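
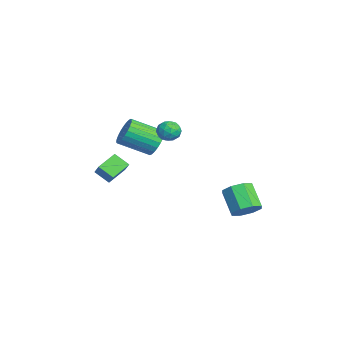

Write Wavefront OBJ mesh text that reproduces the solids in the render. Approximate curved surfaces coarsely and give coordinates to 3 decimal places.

v -3.667 -0.977 0.969
v -2.781 -0.872 1.375
v -3.008 -2.737 2.357
v -3.893 -2.843 1.951
v -3.004 -0.706 1.638
v -3.231 -2.571 2.62
v -3.327 -0.582 1.799
v -3.554 -2.447 2.781
v -3.703 -0.518 1.834
v -3.93 -2.383 2.816
v -4.073 -0.524 1.737
v -4.3 -2.389 2.719
v -4.381 -0.599 1.523
v -4.608 -2.464 2.505
v -4.58 -0.732 1.225
v -4.807 -2.597 2.207
v -4.64 -0.902 0.888
v -4.867 -2.767 1.87
v -4.552 -1.083 0.563
v -4.779 -2.948 1.545
v -4.329 -1.249 0.3
v -4.556 -3.114 1.282
v -4.006 -1.373 0.139
v -4.233 -3.238 1.121
v -3.63 -1.437 0.104
v -3.857 -3.302 1.086
v -3.26 -1.431 0.201
v -3.487 -3.296 1.183
v -2.952 -1.356 0.415
v -3.179 -3.221 1.397
v -2.753 -1.223 0.713
v -2.98 -3.088 1.695
v -2.693 -1.053 1.05
v -2.92 -2.918 2.032
v -0.921 -4.85 0.247
v -0.131 -4.691 1.054
v -1.691 -3.864 0.806
v -0.901 -3.705 1.613
v -0.419 -4.095 -0.393
v 0.371 -3.936 0.414
v -1.189 -3.109 0.166
v -0.399 -2.95 0.973
v -2.555 -0.499 3.038
v -1.979 -0.093 3.344
v -1.781 -0.947 2.176
v -1.205 -0.541 2.482
v -1.502 -1.135 2.866
v -1.98 -0.859 3.399
v -1.78 -0.181 2.121
v -2.258 0.095 2.654
v -1.501 0.103 2.777
v -1.329 -0.486 3.237
v -2.431 -0.554 2.283
v -2.259 -1.143 2.743
v -2.335 -0.257 3.267
v -1.425 -0.783 2.253
v -1.599 -1.133 2.479
v -1.261 -0.894 2.659
v -2.335 -0.707 3.299
v -1.997 -0.468 3.479
v -1.716 -1.081 3.198
v -1.763 -0.572 2.041
v -1.425 -0.333 2.221
v -2.499 -0.146 2.861
v -2.161 0.093 3.041
v -2.044 0.041 2.322
v -1.715 0.097 3.113
v -1.261 -0.166 2.606
v -1.598 0.045 2.394
v -1.879 0.208 2.707
v -1.614 -0.249 3.384
v -1.159 -0.512 2.877
v -1.334 -0.862 3.103
v -1.615 -0.699 3.416
v -1.333 -0.134 3.05
v -2.601 -0.528 2.643
v -2.146 -0.791 2.136
v -2.145 -0.341 2.104
v -2.426 -0.178 2.417
v -2.499 -0.874 2.914
v -2.045 -1.137 2.407
v -1.881 -1.248 2.813
v -2.162 -1.085 3.126
v -2.427 -0.906 2.47
v -0.796 3.823 -3.488
v -0.149 3.341 -2.95
v -1.416 2.995 -1.734
v -2.064 3.477 -2.272
v -0.18 4.062 -2.778
v -1.448 3.717 -1.562
v -0.573 4.643 -3.021
v -1.84 4.298 -1.806
v -1.096 4.744 -3.539
v -2.364 4.398 -2.323
v -1.444 4.305 -4.026
v -2.711 3.959 -2.81
v -1.412 3.583 -4.198
v -2.68 3.238 -2.982
v -1.02 3.002 -3.954
v -2.287 2.657 -2.739
v -0.496 2.902 -3.437
v -1.764 2.556 -2.221
f 2 1 5
f 2 5 3
f 3 5 6
f 3 6 4
f 5 1 7
f 5 7 6
f 6 7 8
f 6 8 4
f 7 1 9
f 7 9 8
f 8 9 10
f 8 10 4
f 9 1 11
f 9 11 10
f 10 11 12
f 10 12 4
f 11 1 13
f 11 13 12
f 12 13 14
f 12 14 4
f 13 1 15
f 13 15 14
f 14 15 16
f 14 16 4
f 15 1 17
f 15 17 16
f 16 17 18
f 16 18 4
f 17 1 19
f 17 19 18
f 18 19 20
f 18 20 4
f 19 1 21
f 19 21 20
f 20 21 22
f 20 22 4
f 21 1 23
f 21 23 22
f 22 23 24
f 22 24 4
f 23 1 25
f 23 25 24
f 24 25 26
f 24 26 4
f 25 1 27
f 25 27 26
f 26 27 28
f 26 28 4
f 27 1 29
f 27 29 28
f 28 29 30
f 28 30 4
f 29 1 31
f 29 31 30
f 30 31 32
f 30 32 4
f 31 1 33
f 31 33 32
f 32 33 34
f 32 34 4
f 33 1 2
f 33 2 34
f 34 2 3
f 34 3 4
f 36 38 35
f 39 36 35
f 35 38 37
f 37 39 35
f 36 42 38
f 40 36 39
f 40 42 36
f 38 42 37
f 41 39 37
f 37 42 41
f 41 40 39
f 42 40 41
f 43 80 59
f 80 54 83
f 59 83 48
f 80 83 59
f 43 59 55
f 59 48 60
f 55 60 44
f 59 60 55
f 43 55 64
f 55 44 65
f 64 65 50
f 55 65 64
f 43 64 76
f 64 50 79
f 76 79 53
f 64 79 76
f 43 76 80
f 76 53 84
f 80 84 54
f 76 84 80
f 44 60 71
f 60 48 74
f 71 74 52
f 60 74 71
f 48 83 61
f 83 54 82
f 61 82 47
f 83 82 61
f 54 84 81
f 84 53 77
f 81 77 45
f 84 77 81
f 53 79 78
f 79 50 66
f 78 66 49
f 79 66 78
f 50 65 70
f 65 44 67
f 70 67 51
f 65 67 70
f 46 72 58
f 72 52 73
f 58 73 47
f 72 73 58
f 46 58 56
f 58 47 57
f 56 57 45
f 58 57 56
f 46 56 63
f 56 45 62
f 63 62 49
f 56 62 63
f 46 63 68
f 63 49 69
f 68 69 51
f 63 69 68
f 46 68 72
f 68 51 75
f 72 75 52
f 68 75 72
f 47 73 61
f 73 52 74
f 61 74 48
f 73 74 61
f 45 57 81
f 57 47 82
f 81 82 54
f 57 82 81
f 49 62 78
f 62 45 77
f 78 77 53
f 62 77 78
f 51 69 70
f 69 49 66
f 70 66 50
f 69 66 70
f 52 75 71
f 75 51 67
f 71 67 44
f 75 67 71
f 86 85 89
f 86 89 87
f 87 89 90
f 87 90 88
f 89 85 91
f 89 91 90
f 90 91 92
f 90 92 88
f 91 85 93
f 91 93 92
f 92 93 94
f 92 94 88
f 93 85 95
f 93 95 94
f 94 95 96
f 94 96 88
f 95 85 97
f 95 97 96
f 96 97 98
f 96 98 88
f 97 85 99
f 97 99 98
f 98 99 100
f 98 100 88
f 99 85 101
f 99 101 100
f 100 101 102
f 100 102 88
f 101 85 86
f 101 86 102
f 102 86 87
f 102 87 88



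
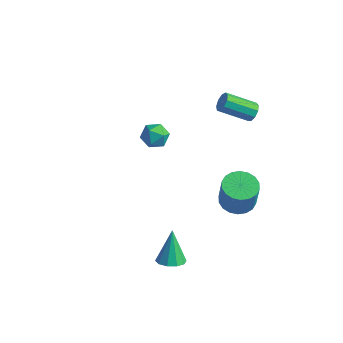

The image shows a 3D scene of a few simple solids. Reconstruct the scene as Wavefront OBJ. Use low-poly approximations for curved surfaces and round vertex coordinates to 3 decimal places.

v 2.42 3.981 1.99
v 2.612 4.214 2.508
v 1.272 3.311 3.409
v 1.08 3.079 2.89
v 2.332 4.461 2.339
v 0.991 3.559 3.24
v 2.093 4.484 2.006
v 0.752 3.581 2.907
v 2.007 4.271 1.665
v 0.667 3.369 2.566
v 2.114 3.923 1.477
v 0.774 3.021 2.377
v 2.365 3.602 1.528
v 1.025 2.7 2.429
v 2.641 3.459 1.795
v 1.301 2.556 2.696
v 2.814 3.56 2.153
v 1.474 2.657 3.054
v 2.803 3.858 2.435
v 1.462 2.955 3.336
v -2.573 2.781 -0.978
v -2.068 2.897 -1.668
v -3.192 1.703 -1.612
v -2.687 1.819 -2.302
v -2.348 1.534 -1.562
v -1.965 2.2 -1.17
v -3.295 2.4 -2.11
v -2.912 3.066 -1.718
v -2.514 2.661 -2.367
v -1.929 2.126 -2.029
v -3.331 2.474 -1.251
v -2.746 1.939 -0.913
v 2.331 -3.505 -4.405
v 3.112 -3.438 -4.244
v 1.909 -2.735 -2.675
v 2.965 -3.021 -4.466
v 2.576 -2.789 -4.664
v 2.093 -2.83 -4.763
v 1.701 -3.13 -4.726
v 1.55 -3.572 -4.565
v 1.697 -3.989 -4.344
v 2.086 -4.221 -4.146
v 2.569 -4.18 -4.047
v 2.961 -3.88 -4.084
v 2.445 2.653 -4.763
v 3.012 1.826 -4.949
v 3.302 1.64 -3.244
v 2.735 2.467 -3.057
v 3.316 2.162 -4.964
v 3.606 1.976 -3.259
v 3.448 2.596 -4.939
v 3.738 2.41 -3.234
v 3.381 3.041 -4.88
v 3.671 2.855 -3.174
v 3.129 3.409 -4.796
v 3.419 3.223 -3.091
v 2.741 3.628 -4.707
v 3.031 3.441 -3.001
v 2.295 3.653 -4.628
v 2.585 3.467 -2.923
v 1.878 3.48 -4.576
v 2.168 3.294 -2.871
v 1.574 3.144 -4.561
v 1.864 2.958 -2.856
v 1.442 2.71 -4.586
v 1.732 2.524 -2.881
v 1.509 2.265 -4.646
v 1.799 2.079 -2.94
v 1.761 1.897 -4.729
v 2.051 1.711 -3.024
v 2.149 1.679 -4.819
v 2.439 1.492 -3.113
v 2.595 1.653 -4.897
v 2.885 1.467 -3.192
f 2 1 5
f 2 5 3
f 3 5 6
f 3 6 4
f 5 1 7
f 5 7 6
f 6 7 8
f 6 8 4
f 7 1 9
f 7 9 8
f 8 9 10
f 8 10 4
f 9 1 11
f 9 11 10
f 10 11 12
f 10 12 4
f 11 1 13
f 11 13 12
f 12 13 14
f 12 14 4
f 13 1 15
f 13 15 14
f 14 15 16
f 14 16 4
f 15 1 17
f 15 17 16
f 16 17 18
f 16 18 4
f 17 1 19
f 17 19 18
f 18 19 20
f 18 20 4
f 19 1 2
f 19 2 20
f 20 2 3
f 20 3 4
f 21 32 26
f 21 26 22
f 21 22 28
f 21 28 31
f 21 31 32
f 22 26 30
f 26 32 25
f 32 31 23
f 31 28 27
f 28 22 29
f 24 30 25
f 24 25 23
f 24 23 27
f 24 27 29
f 24 29 30
f 25 30 26
f 23 25 32
f 27 23 31
f 29 27 28
f 30 29 22
f 34 33 36
f 34 36 35
f 36 33 37
f 36 37 35
f 37 33 38
f 37 38 35
f 38 33 39
f 38 39 35
f 39 33 40
f 39 40 35
f 40 33 41
f 40 41 35
f 41 33 42
f 41 42 35
f 42 33 43
f 42 43 35
f 43 33 44
f 43 44 35
f 44 33 34
f 44 34 35
f 46 45 49
f 46 49 47
f 47 49 50
f 47 50 48
f 49 45 51
f 49 51 50
f 50 51 52
f 50 52 48
f 51 45 53
f 51 53 52
f 52 53 54
f 52 54 48
f 53 45 55
f 53 55 54
f 54 55 56
f 54 56 48
f 55 45 57
f 55 57 56
f 56 57 58
f 56 58 48
f 57 45 59
f 57 59 58
f 58 59 60
f 58 60 48
f 59 45 61
f 59 61 60
f 60 61 62
f 60 62 48
f 61 45 63
f 61 63 62
f 62 63 64
f 62 64 48
f 63 45 65
f 63 65 64
f 64 65 66
f 64 66 48
f 65 45 67
f 65 67 66
f 66 67 68
f 66 68 48
f 67 45 69
f 67 69 68
f 68 69 70
f 68 70 48
f 69 45 71
f 69 71 70
f 70 71 72
f 70 72 48
f 71 45 73
f 71 73 72
f 72 73 74
f 72 74 48
f 73 45 46
f 73 46 74
f 74 46 47
f 74 47 48



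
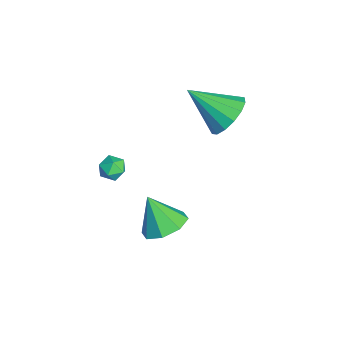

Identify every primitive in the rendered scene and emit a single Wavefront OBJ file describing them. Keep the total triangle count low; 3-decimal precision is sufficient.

v -2.137 0.38 0.067
v -1.531 0.286 -0.119
v -2.409 -0.526 -0.361
v -1.803 -0.62 -0.547
v -1.954 -0.641 0.076
v -1.786 -0.082 0.34
v -2.154 -0.158 -0.82
v -1.986 0.401 -0.556
v -1.541 -0.047 -0.667
v -1.418 -0.345 -0.113
v -2.522 0.105 -0.367
v -2.399 -0.193 0.187
v -1.715 4.505 2.901
v -0.709 4.213 3.061
v -2.365 2.955 4.159
v -0.815 4.578 3.456
v -1.162 4.924 3.703
v -1.657 5.157 3.735
v -2.168 5.216 3.543
v -2.558 5.085 3.18
v -2.721 4.798 2.742
v -2.615 4.433 2.346
v -2.268 4.087 2.099
v -1.772 3.853 2.067
v -1.262 3.794 2.259
v -0.872 3.926 2.622
v 0.367 1.7 -1.9
v 1.1 2.186 -1.364
v -0.247 1.08 -0.5
v 0.451 2.624 -1.454
v -0.247 2.521 -1.806
v -0.585 1.937 -2.213
v -0.365 1.214 -2.437
v 0.284 0.775 -2.346
v 0.981 0.878 -1.994
v 1.32 1.463 -1.587
f 1 12 6
f 1 6 2
f 1 2 8
f 1 8 11
f 1 11 12
f 2 6 10
f 6 12 5
f 12 11 3
f 11 8 7
f 8 2 9
f 4 10 5
f 4 5 3
f 4 3 7
f 4 7 9
f 4 9 10
f 5 10 6
f 3 5 12
f 7 3 11
f 9 7 8
f 10 9 2
f 14 13 16
f 14 16 15
f 16 13 17
f 16 17 15
f 17 13 18
f 17 18 15
f 18 13 19
f 18 19 15
f 19 13 20
f 19 20 15
f 20 13 21
f 20 21 15
f 21 13 22
f 21 22 15
f 22 13 23
f 22 23 15
f 23 13 24
f 23 24 15
f 24 13 25
f 24 25 15
f 25 13 26
f 25 26 15
f 26 13 14
f 26 14 15
f 28 27 30
f 28 30 29
f 30 27 31
f 30 31 29
f 31 27 32
f 31 32 29
f 32 27 33
f 32 33 29
f 33 27 34
f 33 34 29
f 34 27 35
f 34 35 29
f 35 27 36
f 35 36 29
f 36 27 28
f 36 28 29



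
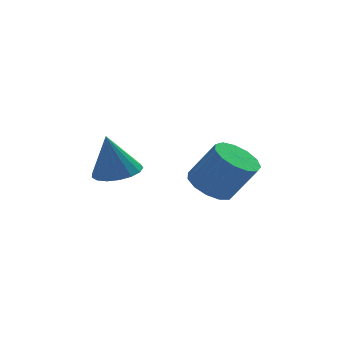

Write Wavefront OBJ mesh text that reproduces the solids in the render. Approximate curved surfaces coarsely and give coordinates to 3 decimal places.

v -2.272 1.903 -2.144
v -1.48 1.342 -2.01
v -2.688 1.757 -0.296
v -1.322 1.778 -1.94
v -1.382 2.243 -1.917
v -1.645 2.629 -1.946
v -2.053 2.85 -2.02
v -2.51 2.853 -2.123
v -2.914 2.639 -2.23
v -3.17 2.256 -2.318
v -3.22 1.792 -2.366
v -3.054 1.354 -2.363
v -2.708 1.041 -2.31
v -2.263 0.926 -2.219
v -1.82 1.034 -2.111
v 1.12 1.458 -2.818
v 1.916 1.977 -3.163
v 2.875 1.54 -1.606
v 2.08 1.022 -1.262
v 1.6 2.346 -2.865
v 2.56 1.909 -1.308
v 1.133 2.433 -2.553
v 2.092 1.996 -0.996
v 0.661 2.21 -2.325
v 1.62 1.774 -0.768
v 0.335 1.749 -2.253
v 1.295 1.312 -0.696
v 0.259 1.196 -2.361
v 1.218 0.759 -0.805
v 0.456 0.726 -2.615
v 1.415 0.289 -1.058
v 0.864 0.488 -2.932
v 1.823 0.051 -1.376
v 1.353 0.559 -3.214
v 2.312 0.122 -1.657
v 1.769 0.915 -3.37
v 2.728 0.478 -1.813
v 1.978 1.444 -3.351
v 2.938 1.007 -1.794
f 2 1 4
f 2 4 3
f 4 1 5
f 4 5 3
f 5 1 6
f 5 6 3
f 6 1 7
f 6 7 3
f 7 1 8
f 7 8 3
f 8 1 9
f 8 9 3
f 9 1 10
f 9 10 3
f 10 1 11
f 10 11 3
f 11 1 12
f 11 12 3
f 12 1 13
f 12 13 3
f 13 1 14
f 13 14 3
f 14 1 15
f 14 15 3
f 15 1 2
f 15 2 3
f 17 16 20
f 17 20 18
f 18 20 21
f 18 21 19
f 20 16 22
f 20 22 21
f 21 22 23
f 21 23 19
f 22 16 24
f 22 24 23
f 23 24 25
f 23 25 19
f 24 16 26
f 24 26 25
f 25 26 27
f 25 27 19
f 26 16 28
f 26 28 27
f 27 28 29
f 27 29 19
f 28 16 30
f 28 30 29
f 29 30 31
f 29 31 19
f 30 16 32
f 30 32 31
f 31 32 33
f 31 33 19
f 32 16 34
f 32 34 33
f 33 34 35
f 33 35 19
f 34 16 36
f 34 36 35
f 35 36 37
f 35 37 19
f 36 16 38
f 36 38 37
f 37 38 39
f 37 39 19
f 38 16 17
f 38 17 39
f 39 17 18
f 39 18 19



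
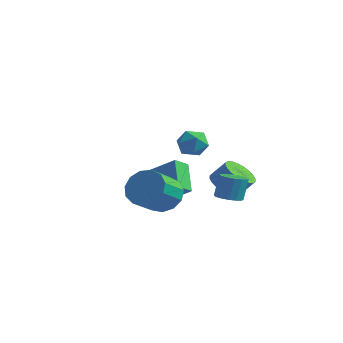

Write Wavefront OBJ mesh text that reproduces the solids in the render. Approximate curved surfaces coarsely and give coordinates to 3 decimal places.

v 1.626 -1.848 -2.252
v 2.133 -1.319 -1.472
v 2.261 -2.742 -0.589
v 1.754 -3.272 -1.368
v 1.545 -1.291 -1.342
v 1.673 -2.714 -0.459
v 0.983 -1.44 -1.5
v 1.111 -2.863 -0.617
v 0.625 -1.719 -1.897
v 0.753 -3.142 -1.014
v 0.584 -2.039 -2.407
v 0.713 -3.462 -1.524
v 0.875 -2.298 -2.867
v 1.003 -3.721 -1.984
v 1.404 -2.415 -3.132
v 1.532 -3.838 -2.249
v 2.003 -2.352 -3.117
v 2.132 -3.775 -2.234
v 2.483 -2.129 -2.828
v 2.611 -3.552 -1.945
v 2.69 -1.817 -2.355
v 2.819 -3.24 -1.472
v 2.56 -1.515 -1.85
v 2.688 -2.938 -0.967
v 3.431 0.638 -2.714
v 4.11 0.75 -2.764
v 4.148 1.075 -1.516
v 3.469 0.962 -1.466
v 3.958 1.064 -2.841
v 3.997 1.389 -1.593
v 3.665 1.264 -2.884
v 3.704 1.589 -1.636
v 3.309 1.296 -2.882
v 3.348 1.621 -1.634
v 2.986 1.151 -2.834
v 3.025 1.476 -1.586
v 2.782 0.869 -2.754
v 2.821 1.194 -1.506
v 2.752 0.525 -2.664
v 2.79 0.85 -1.416
v 2.903 0.211 -2.587
v 2.942 0.536 -1.339
v 3.196 0.011 -2.544
v 3.235 0.336 -1.296
v 3.552 -0.021 -2.546
v 3.591 0.304 -1.298
v 3.875 0.124 -2.594
v 3.914 0.449 -1.346
v 4.079 0.406 -2.674
v 4.118 0.731 -1.426
v 1.462 2.742 -2.993
v 2.124 2.139 -3.244
v 2.8 2.496 -2.319
v 2.138 3.098 -2.067
v 2.223 2.435 -3.43
v 2.899 2.791 -2.505
v 2.206 2.777 -3.55
v 2.882 3.134 -2.624
v 2.076 3.114 -3.584
v 2.751 3.471 -2.659
v 1.852 3.394 -3.529
v 2.528 3.751 -2.603
v 1.569 3.575 -3.392
v 2.244 3.932 -2.466
v 1.269 3.629 -3.194
v 1.945 3.986 -2.269
v 0.999 3.548 -2.965
v 1.675 3.905 -2.04
v 0.8 3.344 -2.741
v 1.476 3.701 -1.816
v 0.701 3.049 -2.555
v 1.377 3.405 -1.63
v 0.718 2.706 -2.436
v 1.394 3.063 -1.51
v 0.849 2.369 -2.401
v 1.524 2.726 -1.476
v 1.072 2.089 -2.457
v 1.748 2.446 -1.531
v 1.356 1.908 -2.594
v 2.031 2.265 -1.668
v 1.655 1.854 -2.791
v 2.331 2.211 -1.866
v 1.925 1.935 -3.02
v 2.601 2.292 -2.095
v 2.96 -1.455 1.699
v 3.727 -1.509 1.985
v 3.213 -2.431 0.835
v 3.98 -2.485 1.121
v 3.349 -2.719 1.591
v 3.193 -2.116 2.125
v 3.747 -1.824 0.695
v 3.591 -1.221 1.229
v 4.213 -1.738 1.365
v 3.968 -2.291 1.918
v 2.972 -1.649 0.902
v 2.727 -2.202 1.455
v -2.638 2.442 -3.353
v -2.788 1.641 -2.884
v -0.878 2.794 -2.188
v -1.028 1.993 -1.719
v -1.612 1.507 -4.621
v -1.762 0.706 -4.152
v 0.148 1.859 -3.456
v -0.002 1.058 -2.987
f 2 1 5
f 2 5 3
f 3 5 6
f 3 6 4
f 5 1 7
f 5 7 6
f 6 7 8
f 6 8 4
f 7 1 9
f 7 9 8
f 8 9 10
f 8 10 4
f 9 1 11
f 9 11 10
f 10 11 12
f 10 12 4
f 11 1 13
f 11 13 12
f 12 13 14
f 12 14 4
f 13 1 15
f 13 15 14
f 14 15 16
f 14 16 4
f 15 1 17
f 15 17 16
f 16 17 18
f 16 18 4
f 17 1 19
f 17 19 18
f 18 19 20
f 18 20 4
f 19 1 21
f 19 21 20
f 20 21 22
f 20 22 4
f 21 1 23
f 21 23 22
f 22 23 24
f 22 24 4
f 23 1 2
f 23 2 24
f 24 2 3
f 24 3 4
f 26 25 29
f 26 29 27
f 27 29 30
f 27 30 28
f 29 25 31
f 29 31 30
f 30 31 32
f 30 32 28
f 31 25 33
f 31 33 32
f 32 33 34
f 32 34 28
f 33 25 35
f 33 35 34
f 34 35 36
f 34 36 28
f 35 25 37
f 35 37 36
f 36 37 38
f 36 38 28
f 37 25 39
f 37 39 38
f 38 39 40
f 38 40 28
f 39 25 41
f 39 41 40
f 40 41 42
f 40 42 28
f 41 25 43
f 41 43 42
f 42 43 44
f 42 44 28
f 43 25 45
f 43 45 44
f 44 45 46
f 44 46 28
f 45 25 47
f 45 47 46
f 46 47 48
f 46 48 28
f 47 25 49
f 47 49 48
f 48 49 50
f 48 50 28
f 49 25 26
f 49 26 50
f 50 26 27
f 50 27 28
f 52 51 55
f 52 55 53
f 53 55 56
f 53 56 54
f 55 51 57
f 55 57 56
f 56 57 58
f 56 58 54
f 57 51 59
f 57 59 58
f 58 59 60
f 58 60 54
f 59 51 61
f 59 61 60
f 60 61 62
f 60 62 54
f 61 51 63
f 61 63 62
f 62 63 64
f 62 64 54
f 63 51 65
f 63 65 64
f 64 65 66
f 64 66 54
f 65 51 67
f 65 67 66
f 66 67 68
f 66 68 54
f 67 51 69
f 67 69 68
f 68 69 70
f 68 70 54
f 69 51 71
f 69 71 70
f 70 71 72
f 70 72 54
f 71 51 73
f 71 73 72
f 72 73 74
f 72 74 54
f 73 51 75
f 73 75 74
f 74 75 76
f 74 76 54
f 75 51 77
f 75 77 76
f 76 77 78
f 76 78 54
f 77 51 79
f 77 79 78
f 78 79 80
f 78 80 54
f 79 51 81
f 79 81 80
f 80 81 82
f 80 82 54
f 81 51 83
f 81 83 82
f 82 83 84
f 82 84 54
f 83 51 52
f 83 52 84
f 84 52 53
f 84 53 54
f 85 96 90
f 85 90 86
f 85 86 92
f 85 92 95
f 85 95 96
f 86 90 94
f 90 96 89
f 96 95 87
f 95 92 91
f 92 86 93
f 88 94 89
f 88 89 87
f 88 87 91
f 88 91 93
f 88 93 94
f 89 94 90
f 87 89 96
f 91 87 95
f 93 91 92
f 94 93 86
f 98 100 97
f 101 98 97
f 97 100 99
f 99 101 97
f 98 104 100
f 102 98 101
f 102 104 98
f 100 104 99
f 103 101 99
f 99 104 103
f 103 102 101
f 104 102 103



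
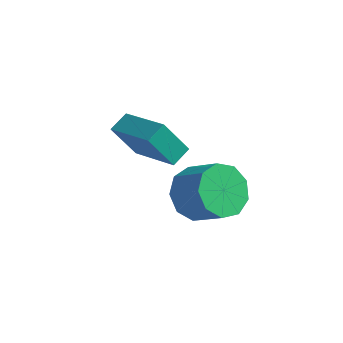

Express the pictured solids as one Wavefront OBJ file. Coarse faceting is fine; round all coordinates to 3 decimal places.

v -0.507 -1.127 3.262
v -0.406 -0.358 3.633
v -2.456 -0.56 2.615
v -2.355 0.209 2.986
v 0.115 -0.549 1.894
v 0.216 0.22 2.265
v -1.834 0.018 1.247
v -1.733 0.787 1.618
v 1.287 -1.031 1.297
v 1.903 -1.076 0.411
v 3.109 -1.214 1.257
v 2.493 -1.169 2.143
v 1.829 -0.375 0.632
v 3.035 -0.513 1.478
v 1.501 0.019 1.164
v 2.707 -0.119 2.01
v 1.073 -0.078 1.758
v 2.279 -0.216 2.604
v 0.745 -0.621 2.137
v 1.952 -0.76 2.983
v 0.671 -1.356 2.122
v 1.877 -1.494 2.968
v 0.885 -1.939 1.722
v 2.091 -2.077 2.568
v 1.287 -2.096 1.123
v 2.493 -2.235 1.968
v 1.689 -1.756 0.605
v 2.895 -1.894 1.451
f 2 4 1
f 5 2 1
f 1 4 3
f 3 5 1
f 2 8 4
f 6 2 5
f 6 8 2
f 4 8 3
f 7 5 3
f 3 8 7
f 7 6 5
f 8 6 7
f 10 9 13
f 10 13 11
f 11 13 14
f 11 14 12
f 13 9 15
f 13 15 14
f 14 15 16
f 14 16 12
f 15 9 17
f 15 17 16
f 16 17 18
f 16 18 12
f 17 9 19
f 17 19 18
f 18 19 20
f 18 20 12
f 19 9 21
f 19 21 20
f 20 21 22
f 20 22 12
f 21 9 23
f 21 23 22
f 22 23 24
f 22 24 12
f 23 9 25
f 23 25 24
f 24 25 26
f 24 26 12
f 25 9 27
f 25 27 26
f 26 27 28
f 26 28 12
f 27 9 10
f 27 10 28
f 28 10 11
f 28 11 12



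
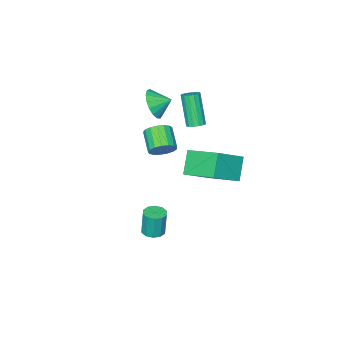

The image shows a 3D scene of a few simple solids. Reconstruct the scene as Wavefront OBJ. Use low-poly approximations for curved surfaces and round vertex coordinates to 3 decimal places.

v -0.017 1.034 2.241
v 0.491 0.822 2.245
v 0.125 -0.026 4.142
v -0.383 0.186 4.139
v 0.517 1.079 2.365
v 0.151 0.231 4.262
v 0.4 1.324 2.452
v 0.035 0.476 4.349
v 0.172 1.491 2.482
v -0.194 0.643 4.379
v -0.107 1.536 2.448
v -0.473 0.688 4.345
v -0.362 1.446 2.359
v -0.728 0.598 4.256
v -0.525 1.246 2.238
v -0.891 0.398 4.135
v -0.551 0.989 2.118
v -0.917 0.141 4.015
v -0.435 0.744 2.031
v -0.8 -0.104 3.928
v -0.206 0.577 2.001
v -0.572 -0.271 3.898
v 0.073 0.532 2.035
v -0.293 -0.316 3.932
v 0.328 0.622 2.124
v -0.038 -0.226 4.021
v 0.622 -1.655 2.835
v 1.376 -1.429 3.516
v -0.002 -0.925 3.285
v 1.462 -1.12 3.135
v 1.357 -0.934 2.686
v 1.083 -0.913 2.271
v 0.703 -1.062 1.985
v 0.305 -1.346 1.894
v -0.02 -1.702 2.019
v -0.199 -2.046 2.331
v -0.189 -2.301 2.758
v 0.006 -2.408 3.203
v 0.343 -2.342 3.564
v 0.744 -2.119 3.758
v 1.116 -1.79 3.741
v 1.914 2.477 1.919
v 1.593 4.493 2.656
v 0.178 2.611 0.8
v -0.143 4.626 1.537
v 2.743 3.054 0.703
v 2.422 5.069 1.44
v 1.007 3.187 -0.416
v 0.686 5.203 0.321
v 3.445 1.414 -4.633
v 3.896 1.91 -4.636
v 3.826 1.982 -3.049
v 3.375 1.486 -3.047
v 3.519 2.079 -4.66
v 3.449 2.151 -3.074
v 3.113 1.995 -4.674
v 3.044 2.067 -3.088
v 2.835 1.688 -4.673
v 2.765 1.76 -3.086
v 2.789 1.277 -4.656
v 2.72 1.349 -3.069
v 2.994 0.918 -4.631
v 2.924 0.99 -3.044
v 3.371 0.749 -4.606
v 3.301 0.821 -3.02
v 3.776 0.833 -4.592
v 3.707 0.905 -3.006
v 4.055 1.14 -4.594
v 3.985 1.212 -3.007
v 4.1 1.551 -4.611
v 4.031 1.623 -3.024
v 3.738 2.549 2.879
v 4.407 2.151 2.841
v 3.831 1.112 3.582
v 3.162 1.511 3.621
v 4.442 2.354 3.152
v 3.866 1.315 3.894
v 4.315 2.602 3.401
v 3.739 1.563 4.143
v 4.056 2.838 3.53
v 3.48 1.799 4.272
v 3.724 3.007 3.511
v 3.148 1.969 4.252
v 3.396 3.072 3.346
v 2.82 2.034 4.087
v 3.145 3.017 3.075
v 2.569 1.979 3.816
v 3.031 2.855 2.758
v 2.455 1.817 3.5
v 3.078 2.623 2.47
v 2.502 1.584 3.211
v 3.277 2.374 2.275
v 2.701 1.335 3.017
v 3.581 2.165 2.219
v 3.005 1.126 2.96
v 3.921 2.044 2.314
v 3.345 1.006 3.055
v 4.219 2.039 2.539
v 3.643 1 3.28
f 2 1 5
f 2 5 3
f 3 5 6
f 3 6 4
f 5 1 7
f 5 7 6
f 6 7 8
f 6 8 4
f 7 1 9
f 7 9 8
f 8 9 10
f 8 10 4
f 9 1 11
f 9 11 10
f 10 11 12
f 10 12 4
f 11 1 13
f 11 13 12
f 12 13 14
f 12 14 4
f 13 1 15
f 13 15 14
f 14 15 16
f 14 16 4
f 15 1 17
f 15 17 16
f 16 17 18
f 16 18 4
f 17 1 19
f 17 19 18
f 18 19 20
f 18 20 4
f 19 1 21
f 19 21 20
f 20 21 22
f 20 22 4
f 21 1 23
f 21 23 22
f 22 23 24
f 22 24 4
f 23 1 25
f 23 25 24
f 24 25 26
f 24 26 4
f 25 1 2
f 25 2 26
f 26 2 3
f 26 3 4
f 28 27 30
f 28 30 29
f 30 27 31
f 30 31 29
f 31 27 32
f 31 32 29
f 32 27 33
f 32 33 29
f 33 27 34
f 33 34 29
f 34 27 35
f 34 35 29
f 35 27 36
f 35 36 29
f 36 27 37
f 36 37 29
f 37 27 38
f 37 38 29
f 38 27 39
f 38 39 29
f 39 27 40
f 39 40 29
f 40 27 41
f 40 41 29
f 41 27 28
f 41 28 29
f 43 45 42
f 46 43 42
f 42 45 44
f 44 46 42
f 43 49 45
f 47 43 46
f 47 49 43
f 45 49 44
f 48 46 44
f 44 49 48
f 48 47 46
f 49 47 48
f 51 50 54
f 51 54 52
f 52 54 55
f 52 55 53
f 54 50 56
f 54 56 55
f 55 56 57
f 55 57 53
f 56 50 58
f 56 58 57
f 57 58 59
f 57 59 53
f 58 50 60
f 58 60 59
f 59 60 61
f 59 61 53
f 60 50 62
f 60 62 61
f 61 62 63
f 61 63 53
f 62 50 64
f 62 64 63
f 63 64 65
f 63 65 53
f 64 50 66
f 64 66 65
f 65 66 67
f 65 67 53
f 66 50 68
f 66 68 67
f 67 68 69
f 67 69 53
f 68 50 70
f 68 70 69
f 69 70 71
f 69 71 53
f 70 50 51
f 70 51 71
f 71 51 52
f 71 52 53
f 73 72 76
f 73 76 74
f 74 76 77
f 74 77 75
f 76 72 78
f 76 78 77
f 77 78 79
f 77 79 75
f 78 72 80
f 78 80 79
f 79 80 81
f 79 81 75
f 80 72 82
f 80 82 81
f 81 82 83
f 81 83 75
f 82 72 84
f 82 84 83
f 83 84 85
f 83 85 75
f 84 72 86
f 84 86 85
f 85 86 87
f 85 87 75
f 86 72 88
f 86 88 87
f 87 88 89
f 87 89 75
f 88 72 90
f 88 90 89
f 89 90 91
f 89 91 75
f 90 72 92
f 90 92 91
f 91 92 93
f 91 93 75
f 92 72 94
f 92 94 93
f 93 94 95
f 93 95 75
f 94 72 96
f 94 96 95
f 95 96 97
f 95 97 75
f 96 72 98
f 96 98 97
f 97 98 99
f 97 99 75
f 98 72 73
f 98 73 99
f 99 73 74
f 99 74 75



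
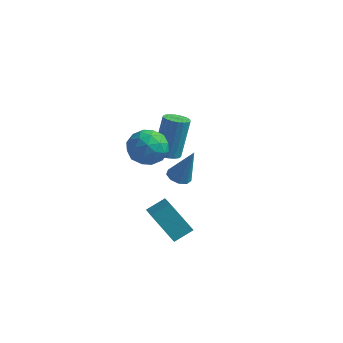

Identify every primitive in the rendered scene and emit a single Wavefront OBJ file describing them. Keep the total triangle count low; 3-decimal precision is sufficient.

v -1.38 -3.316 3.348
v -0.553 -3.446 2.802
v -0.827 -4.374 4.438
v -0 -4.504 3.892
v -0.159 -3.635 4.358
v -0.501 -2.981 3.685
v -0.879 -4.839 3.555
v -1.221 -4.185 2.882
v -0.244 -4.387 2.93
v 0.201 -3.643 3.427
v -1.581 -4.177 3.813
v -1.136 -3.433 4.31
v -1.015 -3.289 2.979
v -0.365 -4.531 4.261
v -0.458 -4.021 4.535
v 0.028 -4.097 4.214
v -0.985 -3.015 3.498
v -0.499 -3.092 3.177
v -0.267 -3.202 4.092
v -0.881 -4.728 4.063
v -0.395 -4.805 3.742
v -1.408 -3.723 3.026
v -0.922 -3.799 2.705
v -1.113 -4.618 3.148
v -0.347 -3.918 2.734
v -0.022 -4.539 3.375
v -0.539 -4.736 3.177
v -0.74 -4.352 2.781
v -0.086 -3.481 3.026
v 0.239 -4.102 3.666
v 0.146 -3.591 3.94
v -0.055 -3.207 3.544
v 0.096 -4.034 3.101
v -1.619 -3.718 3.574
v -1.294 -4.339 4.214
v -1.325 -4.613 3.696
v -1.526 -4.229 3.3
v -1.358 -3.281 3.865
v -1.033 -3.902 4.506
v -0.64 -3.468 4.459
v -0.841 -3.084 4.063
v -1.476 -3.786 4.139
v 0.713 -4.14 -2.068
v -0.482 -4.074 -0.736
v -0.237 -2.776 -2.988
v -1.432 -2.71 -1.656
v 1.292 -3.41 -1.584
v 0.097 -3.344 -0.252
v 0.342 -2.046 -2.504
v -0.853 -1.98 -1.172
v -1.289 -0.908 1.024
v -0.834 -0.494 0.849
v -0.715 0.223 2.862
v -1.171 -0.192 3.036
v -1.073 -0.345 0.81
v -0.955 0.372 2.823
v -1.356 -0.307 0.814
v -1.237 0.409 2.826
v -1.625 -0.389 0.858
v -1.506 0.328 2.871
v -1.828 -0.573 0.936
v -1.709 0.143 2.949
v -1.924 -0.824 1.031
v -1.805 -0.107 3.044
v -1.894 -1.092 1.124
v -1.775 -0.375 3.137
v -1.745 -1.323 1.198
v -1.626 -0.606 3.211
v -1.505 -1.472 1.237
v -1.387 -0.755 3.25
v -1.223 -1.509 1.234
v -1.104 -0.793 3.246
v -0.954 -1.428 1.189
v -0.835 -0.711 3.202
v -0.751 -1.243 1.111
v -0.632 -0.527 3.124
v -0.655 -0.993 1.016
v -0.536 -0.276 3.029
v -0.685 -0.725 0.923
v -0.566 -0.008 2.936
v -1.784 1.23 -2.104
v -1.216 1.397 -2.346
v -1.096 1.45 -0.336
v -1.466 1.752 -2.293
v -1.865 1.863 -2.151
v -2.227 1.677 -1.988
v -2.381 1.283 -1.878
v -2.256 0.863 -1.875
v -1.91 0.615 -1.978
v -1.506 0.655 -2.141
v -1.231 0.964 -2.286
f 1 38 17
f 38 12 41
f 17 41 6
f 38 41 17
f 1 17 13
f 17 6 18
f 13 18 2
f 17 18 13
f 1 13 22
f 13 2 23
f 22 23 8
f 13 23 22
f 1 22 34
f 22 8 37
f 34 37 11
f 22 37 34
f 1 34 38
f 34 11 42
f 38 42 12
f 34 42 38
f 2 18 29
f 18 6 32
f 29 32 10
f 18 32 29
f 6 41 19
f 41 12 40
f 19 40 5
f 41 40 19
f 12 42 39
f 42 11 35
f 39 35 3
f 42 35 39
f 11 37 36
f 37 8 24
f 36 24 7
f 37 24 36
f 8 23 28
f 23 2 25
f 28 25 9
f 23 25 28
f 4 30 16
f 30 10 31
f 16 31 5
f 30 31 16
f 4 16 14
f 16 5 15
f 14 15 3
f 16 15 14
f 4 14 21
f 14 3 20
f 21 20 7
f 14 20 21
f 4 21 26
f 21 7 27
f 26 27 9
f 21 27 26
f 4 26 30
f 26 9 33
f 30 33 10
f 26 33 30
f 5 31 19
f 31 10 32
f 19 32 6
f 31 32 19
f 3 15 39
f 15 5 40
f 39 40 12
f 15 40 39
f 7 20 36
f 20 3 35
f 36 35 11
f 20 35 36
f 9 27 28
f 27 7 24
f 28 24 8
f 27 24 28
f 10 33 29
f 33 9 25
f 29 25 2
f 33 25 29
f 44 46 43
f 47 44 43
f 43 46 45
f 45 47 43
f 44 50 46
f 48 44 47
f 48 50 44
f 46 50 45
f 49 47 45
f 45 50 49
f 49 48 47
f 50 48 49
f 52 51 55
f 52 55 53
f 53 55 56
f 53 56 54
f 55 51 57
f 55 57 56
f 56 57 58
f 56 58 54
f 57 51 59
f 57 59 58
f 58 59 60
f 58 60 54
f 59 51 61
f 59 61 60
f 60 61 62
f 60 62 54
f 61 51 63
f 61 63 62
f 62 63 64
f 62 64 54
f 63 51 65
f 63 65 64
f 64 65 66
f 64 66 54
f 65 51 67
f 65 67 66
f 66 67 68
f 66 68 54
f 67 51 69
f 67 69 68
f 68 69 70
f 68 70 54
f 69 51 71
f 69 71 70
f 70 71 72
f 70 72 54
f 71 51 73
f 71 73 72
f 72 73 74
f 72 74 54
f 73 51 75
f 73 75 74
f 74 75 76
f 74 76 54
f 75 51 77
f 75 77 76
f 76 77 78
f 76 78 54
f 77 51 79
f 77 79 78
f 78 79 80
f 78 80 54
f 79 51 52
f 79 52 80
f 80 52 53
f 80 53 54
f 82 81 84
f 82 84 83
f 84 81 85
f 84 85 83
f 85 81 86
f 85 86 83
f 86 81 87
f 86 87 83
f 87 81 88
f 87 88 83
f 88 81 89
f 88 89 83
f 89 81 90
f 89 90 83
f 90 81 91
f 90 91 83
f 91 81 82
f 91 82 83



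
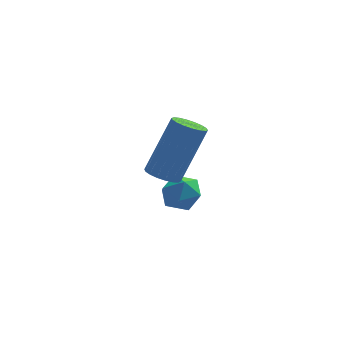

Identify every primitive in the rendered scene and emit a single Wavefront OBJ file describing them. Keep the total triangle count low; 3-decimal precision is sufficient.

v 0.657 -1.339 0.187
v 1.134 -1.785 -0.049
v 0.066 -2.195 0.609
v 0.543 -2.641 0.373
v 0.699 -2.21 0.894
v 1.064 -1.681 0.633
v 0.136 -2.299 -0.073
v 0.501 -1.77 -0.334
v 0.812 -2.378 -0.21
v 1.159 -2.323 0.388
v 0.041 -1.657 0.172
v 0.388 -1.602 0.77
v 0.077 -4.087 2.407
v 0.54 -3.955 2.164
v 1.287 -3.401 3.89
v 0.823 -3.533 4.133
v 0.414 -3.75 2.153
v 1.161 -3.197 3.879
v 0.221 -3.613 2.193
v 0.968 -3.059 3.918
v -0.001 -3.569 2.275
v 0.746 -3.015 4
v -0.207 -3.628 2.383
v 0.54 -3.074 4.108
v -0.357 -3.778 2.496
v 0.389 -3.224 4.221
v -0.421 -3.989 2.591
v 0.325 -3.435 4.317
v -0.387 -4.219 2.65
v 0.36 -3.665 4.376
v -0.261 -4.423 2.661
v 0.486 -3.87 4.387
v -0.068 -4.561 2.622
v 0.679 -4.007 4.347
v 0.154 -4.605 2.54
v 0.901 -4.051 4.265
v 0.36 -4.546 2.432
v 1.107 -3.992 4.157
v 0.511 -4.396 2.319
v 1.257 -3.842 4.044
v 0.575 -4.185 2.223
v 1.321 -3.631 3.949
f 1 12 6
f 1 6 2
f 1 2 8
f 1 8 11
f 1 11 12
f 2 6 10
f 6 12 5
f 12 11 3
f 11 8 7
f 8 2 9
f 4 10 5
f 4 5 3
f 4 3 7
f 4 7 9
f 4 9 10
f 5 10 6
f 3 5 12
f 7 3 11
f 9 7 8
f 10 9 2
f 14 13 17
f 14 17 15
f 15 17 18
f 15 18 16
f 17 13 19
f 17 19 18
f 18 19 20
f 18 20 16
f 19 13 21
f 19 21 20
f 20 21 22
f 20 22 16
f 21 13 23
f 21 23 22
f 22 23 24
f 22 24 16
f 23 13 25
f 23 25 24
f 24 25 26
f 24 26 16
f 25 13 27
f 25 27 26
f 26 27 28
f 26 28 16
f 27 13 29
f 27 29 28
f 28 29 30
f 28 30 16
f 29 13 31
f 29 31 30
f 30 31 32
f 30 32 16
f 31 13 33
f 31 33 32
f 32 33 34
f 32 34 16
f 33 13 35
f 33 35 34
f 34 35 36
f 34 36 16
f 35 13 37
f 35 37 36
f 36 37 38
f 36 38 16
f 37 13 39
f 37 39 38
f 38 39 40
f 38 40 16
f 39 13 41
f 39 41 40
f 40 41 42
f 40 42 16
f 41 13 14
f 41 14 42
f 42 14 15
f 42 15 16



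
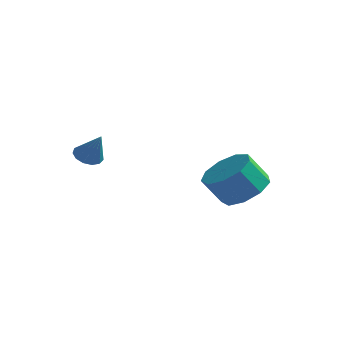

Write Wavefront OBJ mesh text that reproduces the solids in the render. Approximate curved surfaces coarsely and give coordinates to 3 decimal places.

v 2.815 1.094 -2.791
v 3.565 0.549 -2.586
v 3.016 0.161 -1.605
v 2.265 0.706 -1.809
v 3.636 1.135 -2.315
v 3.086 0.747 -1.333
v 3.322 1.702 -2.266
v 2.773 1.314 -1.285
v 2.771 1.985 -2.463
v 2.221 1.596 -1.481
v 2.24 1.85 -2.813
v 1.691 1.462 -1.832
v 1.978 1.362 -3.153
v 1.429 0.974 -2.171
v 2.108 0.749 -3.323
v 1.558 0.36 -2.342
v 2.568 0.297 -3.244
v 2.019 -0.092 -2.263
v 3.144 0.218 -2.953
v 2.594 -0.17 -1.972
v -1.258 -1.98 -0.875
v -0.836 -1.757 -1.083
v -0.662 -2.2 0.095
v -0.982 -1.544 -0.945
v -1.216 -1.469 -0.785
v -1.463 -1.557 -0.654
v -1.645 -1.778 -0.593
v -1.703 -2.064 -0.621
v -1.621 -2.323 -0.731
v -1.423 -2.473 -0.886
v -1.172 -2.466 -1.038
v -0.949 -2.305 -1.139
v -0.824 -2.041 -1.155
f 2 1 5
f 2 5 3
f 3 5 6
f 3 6 4
f 5 1 7
f 5 7 6
f 6 7 8
f 6 8 4
f 7 1 9
f 7 9 8
f 8 9 10
f 8 10 4
f 9 1 11
f 9 11 10
f 10 11 12
f 10 12 4
f 11 1 13
f 11 13 12
f 12 13 14
f 12 14 4
f 13 1 15
f 13 15 14
f 14 15 16
f 14 16 4
f 15 1 17
f 15 17 16
f 16 17 18
f 16 18 4
f 17 1 19
f 17 19 18
f 18 19 20
f 18 20 4
f 19 1 2
f 19 2 20
f 20 2 3
f 20 3 4
f 22 21 24
f 22 24 23
f 24 21 25
f 24 25 23
f 25 21 26
f 25 26 23
f 26 21 27
f 26 27 23
f 27 21 28
f 27 28 23
f 28 21 29
f 28 29 23
f 29 21 30
f 29 30 23
f 30 21 31
f 30 31 23
f 31 21 32
f 31 32 23
f 32 21 33
f 32 33 23
f 33 21 22
f 33 22 23



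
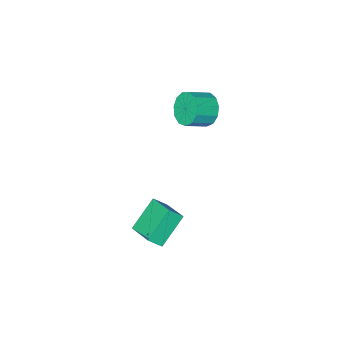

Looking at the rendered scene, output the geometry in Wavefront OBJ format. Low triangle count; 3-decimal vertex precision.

v -0.715 -3.421 2.967
v -0.439 -3.819 2.269
v 0.552 -4.017 2.774
v 0.275 -3.619 3.473
v -0.32 -3.358 2.217
v 0.671 -3.556 2.723
v -0.327 -2.917 2.404
v 0.664 -3.115 2.909
v -0.457 -2.636 2.769
v 0.534 -2.834 3.275
v -0.669 -2.604 3.197
v 0.322 -2.802 3.703
v -0.896 -2.831 3.553
v 0.095 -3.03 4.058
v -1.065 -3.246 3.722
v -0.074 -3.445 4.227
v -1.124 -3.716 3.652
v -0.133 -3.915 4.157
v -1.053 -4.093 3.364
v -0.062 -4.291 3.87
v -0.874 -4.256 2.951
v 0.117 -4.454 3.456
v -0.646 -4.154 2.542
v 0.345 -4.352 3.048
v 3.194 -2.528 -2.894
v 1.884 -2.782 -1.809
v 3.36 -1.153 -2.372
v 2.05 -1.407 -1.287
v 3.73 -2.813 -2.313
v 2.42 -3.067 -1.228
v 3.896 -1.438 -1.791
v 2.586 -1.692 -0.706
f 2 1 5
f 2 5 3
f 3 5 6
f 3 6 4
f 5 1 7
f 5 7 6
f 6 7 8
f 6 8 4
f 7 1 9
f 7 9 8
f 8 9 10
f 8 10 4
f 9 1 11
f 9 11 10
f 10 11 12
f 10 12 4
f 11 1 13
f 11 13 12
f 12 13 14
f 12 14 4
f 13 1 15
f 13 15 14
f 14 15 16
f 14 16 4
f 15 1 17
f 15 17 16
f 16 17 18
f 16 18 4
f 17 1 19
f 17 19 18
f 18 19 20
f 18 20 4
f 19 1 21
f 19 21 20
f 20 21 22
f 20 22 4
f 21 1 23
f 21 23 22
f 22 23 24
f 22 24 4
f 23 1 2
f 23 2 24
f 24 2 3
f 24 3 4
f 26 28 25
f 29 26 25
f 25 28 27
f 27 29 25
f 26 32 28
f 30 26 29
f 30 32 26
f 28 32 27
f 31 29 27
f 27 32 31
f 31 30 29
f 32 30 31



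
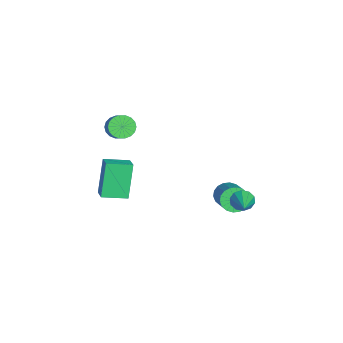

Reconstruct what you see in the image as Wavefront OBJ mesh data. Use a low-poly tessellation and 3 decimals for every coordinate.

v -3.223 3.025 -4.04
v -2.835 2.939 -4.664
v -1.189 3.249 -3.684
v -1.577 3.335 -3.06
v -2.898 3.263 -4.661
v -1.252 3.572 -3.681
v -3.025 3.539 -4.535
v -1.379 3.848 -3.555
v -3.191 3.713 -4.31
v -1.546 4.023 -3.33
v -3.364 3.752 -4.032
v -1.718 4.061 -3.052
v -3.509 3.646 -3.756
v -1.863 3.955 -2.776
v -3.597 3.418 -3.536
v -1.951 3.727 -2.556
v -3.611 3.111 -3.416
v -1.965 3.421 -2.436
v -3.548 2.788 -3.419
v -1.902 3.097 -2.439
v -3.421 2.512 -3.545
v -1.775 2.821 -2.565
v -3.254 2.337 -3.77
v -1.609 2.647 -2.79
v -3.082 2.299 -4.048
v -1.436 2.608 -3.068
v -2.937 2.405 -4.324
v -1.291 2.714 -3.344
v -2.849 2.633 -4.544
v -1.203 2.942 -3.564
v -1.813 -2.233 2.081
v -1.389 -2.377 1.583
v -0.444 -2.151 2.32
v -0.867 -2.007 2.819
v -1.434 -2.084 1.549
v -0.488 -1.858 2.287
v -1.553 -1.821 1.622
v -0.607 -1.595 2.359
v -1.724 -1.639 1.785
v -0.778 -1.413 2.522
v -1.912 -1.575 2.007
v -0.967 -1.349 2.744
v -2.081 -1.641 2.244
v -1.135 -1.415 2.981
v -2.197 -1.824 2.448
v -1.251 -1.598 3.186
v -2.236 -2.089 2.58
v -1.291 -1.863 3.317
v -2.192 -2.382 2.613
v -1.246 -2.156 3.351
v -2.073 -2.645 2.541
v -1.127 -2.419 3.278
v -1.902 -2.827 2.378
v -0.956 -2.601 3.115
v -1.713 -2.891 2.156
v -0.768 -2.665 2.893
v -1.545 -2.825 1.919
v -0.599 -2.599 2.656
v -1.429 -2.642 1.714
v -0.483 -2.416 2.452
v -2.061 -3.304 -2.988
v -2.884 -3.08 -1.125
v -2.263 -2.002 -3.234
v -3.086 -1.778 -1.37
v -1.194 -3.102 -2.63
v -2.017 -2.878 -0.766
v -1.396 -1.8 -2.875
v -2.219 -1.576 -1.012
v -1.16 3.686 -2.756
v -0.938 3.37 -3.241
v 0.38 3.734 -2.084
v -0.914 3.744 -3.322
v -0.984 4.096 -3.187
v -1.121 4.291 -2.887
v -1.273 4.255 -2.537
v -1.381 4.002 -2.271
v -1.405 3.628 -2.19
v -1.335 3.277 -2.325
v -1.198 3.081 -2.625
v -1.046 3.117 -2.975
f 2 1 5
f 2 5 3
f 3 5 6
f 3 6 4
f 5 1 7
f 5 7 6
f 6 7 8
f 6 8 4
f 7 1 9
f 7 9 8
f 8 9 10
f 8 10 4
f 9 1 11
f 9 11 10
f 10 11 12
f 10 12 4
f 11 1 13
f 11 13 12
f 12 13 14
f 12 14 4
f 13 1 15
f 13 15 14
f 14 15 16
f 14 16 4
f 15 1 17
f 15 17 16
f 16 17 18
f 16 18 4
f 17 1 19
f 17 19 18
f 18 19 20
f 18 20 4
f 19 1 21
f 19 21 20
f 20 21 22
f 20 22 4
f 21 1 23
f 21 23 22
f 22 23 24
f 22 24 4
f 23 1 25
f 23 25 24
f 24 25 26
f 24 26 4
f 25 1 27
f 25 27 26
f 26 27 28
f 26 28 4
f 27 1 29
f 27 29 28
f 28 29 30
f 28 30 4
f 29 1 2
f 29 2 30
f 30 2 3
f 30 3 4
f 32 31 35
f 32 35 33
f 33 35 36
f 33 36 34
f 35 31 37
f 35 37 36
f 36 37 38
f 36 38 34
f 37 31 39
f 37 39 38
f 38 39 40
f 38 40 34
f 39 31 41
f 39 41 40
f 40 41 42
f 40 42 34
f 41 31 43
f 41 43 42
f 42 43 44
f 42 44 34
f 43 31 45
f 43 45 44
f 44 45 46
f 44 46 34
f 45 31 47
f 45 47 46
f 46 47 48
f 46 48 34
f 47 31 49
f 47 49 48
f 48 49 50
f 48 50 34
f 49 31 51
f 49 51 50
f 50 51 52
f 50 52 34
f 51 31 53
f 51 53 52
f 52 53 54
f 52 54 34
f 53 31 55
f 53 55 54
f 54 55 56
f 54 56 34
f 55 31 57
f 55 57 56
f 56 57 58
f 56 58 34
f 57 31 59
f 57 59 58
f 58 59 60
f 58 60 34
f 59 31 32
f 59 32 60
f 60 32 33
f 60 33 34
f 62 64 61
f 65 62 61
f 61 64 63
f 63 65 61
f 62 68 64
f 66 62 65
f 66 68 62
f 64 68 63
f 67 65 63
f 63 68 67
f 67 66 65
f 68 66 67
f 70 69 72
f 70 72 71
f 72 69 73
f 72 73 71
f 73 69 74
f 73 74 71
f 74 69 75
f 74 75 71
f 75 69 76
f 75 76 71
f 76 69 77
f 76 77 71
f 77 69 78
f 77 78 71
f 78 69 79
f 78 79 71
f 79 69 80
f 79 80 71
f 80 69 70
f 80 70 71



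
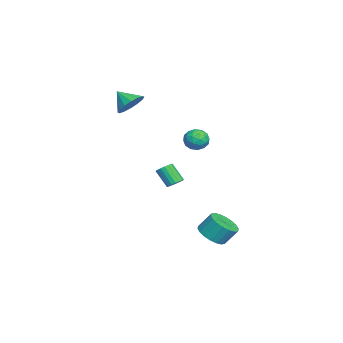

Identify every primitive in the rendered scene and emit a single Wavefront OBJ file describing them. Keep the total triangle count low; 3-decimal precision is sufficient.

v 3.411 3.417 -4.138
v 3.944 2.838 -3.701
v 3.921 3.524 -2.765
v 3.389 4.103 -3.202
v 4.206 3.086 -3.876
v 4.183 3.771 -2.94
v 4.31 3.399 -4.103
v 4.288 4.084 -3.167
v 4.237 3.716 -4.336
v 4.214 4.401 -3.401
v 4 3.973 -4.531
v 3.977 4.659 -3.595
v 3.646 4.121 -4.648
v 3.624 4.806 -3.712
v 3.246 4.129 -4.663
v 3.223 4.814 -3.728
v 2.879 3.996 -4.575
v 2.856 4.682 -3.639
v 2.617 3.749 -4.4
v 2.594 4.434 -3.464
v 2.512 3.436 -4.173
v 2.49 4.121 -3.237
v 2.586 3.119 -3.939
v 2.563 3.804 -3.004
v 2.823 2.861 -3.745
v 2.8 3.547 -2.809
v 3.176 2.714 -3.628
v 3.154 3.399 -2.692
v 3.577 2.706 -3.612
v 3.554 3.391 -2.677
v -1.306 2.962 0.954
v -0.989 2.424 1.4
v -1.831 2.076 0.26
v -1.514 1.538 0.706
v -2.073 1.985 0.982
v -1.749 2.532 1.412
v -1.071 1.968 0.248
v -0.747 2.515 0.678
v -0.844 1.809 0.964
v -1.463 1.82 1.418
v -1.357 2.68 0.242
v -1.976 2.691 0.696
v -1.101 2.77 1.238
v -1.719 1.73 0.422
v -2.047 1.992 0.584
v -1.861 1.676 0.846
v -1.548 2.834 1.245
v -1.362 2.518 1.507
v -1.999 2.26 1.261
v -1.458 1.982 0.153
v -1.272 1.666 0.415
v -0.959 2.824 0.814
v -0.773 2.508 1.076
v -0.821 2.24 0.399
v -0.83 2.093 1.244
v -1.138 1.573 0.836
v -0.878 1.825 0.567
v -0.687 2.147 0.819
v -1.194 2.099 1.511
v -1.502 1.579 1.102
v -1.831 1.842 1.265
v -1.64 2.163 1.517
v -1.108 1.738 1.254
v -1.318 2.921 0.558
v -1.626 2.401 0.149
v -1.18 2.337 0.143
v -0.989 2.658 0.395
v -1.682 2.927 0.824
v -1.99 2.407 0.416
v -2.133 2.353 0.841
v -1.942 2.675 1.093
v -1.712 2.762 0.406
v -1.227 -1.252 3.378
v -0.781 -0.833 4.051
v -1.673 -2.068 4.182
v -1.201 -0.621 4.033
v -1.628 -0.578 3.84
v -1.948 -0.716 3.522
v -2.074 -0.997 3.166
v -1.974 -1.346 2.867
v -1.673 -1.671 2.705
v -1.253 -1.882 2.723
v -0.825 -1.925 2.916
v -0.506 -1.788 3.234
v -0.379 -1.506 3.59
v -0.48 -1.157 3.889
v -0.871 1.169 -2.277
v -0.518 1.409 -1.963
v -0.956 0.751 -0.969
v -1.309 0.511 -1.283
v -0.705 1.552 -1.951
v -1.144 0.894 -0.956
v -0.925 1.619 -2.003
v -1.364 0.961 -1.009
v -1.135 1.597 -2.11
v -1.573 0.939 -1.116
v -1.291 1.49 -2.25
v -1.73 0.833 -1.256
v -1.365 1.32 -2.395
v -1.803 0.662 -1.401
v -1.341 1.119 -2.517
v -1.779 0.462 -1.523
v -1.224 0.929 -2.591
v -1.662 0.271 -1.597
v -1.036 0.786 -2.604
v -1.475 0.128 -1.609
v -0.816 0.719 -2.551
v -1.255 0.061 -1.557
v -0.607 0.741 -2.444
v -1.045 0.083 -1.45
v -0.45 0.847 -2.304
v -0.889 0.19 -1.31
v -0.377 1.018 -2.159
v -0.815 0.36 -1.165
v -0.401 1.218 -2.037
v -0.839 0.561 -1.043
f 2 1 5
f 2 5 3
f 3 5 6
f 3 6 4
f 5 1 7
f 5 7 6
f 6 7 8
f 6 8 4
f 7 1 9
f 7 9 8
f 8 9 10
f 8 10 4
f 9 1 11
f 9 11 10
f 10 11 12
f 10 12 4
f 11 1 13
f 11 13 12
f 12 13 14
f 12 14 4
f 13 1 15
f 13 15 14
f 14 15 16
f 14 16 4
f 15 1 17
f 15 17 16
f 16 17 18
f 16 18 4
f 17 1 19
f 17 19 18
f 18 19 20
f 18 20 4
f 19 1 21
f 19 21 20
f 20 21 22
f 20 22 4
f 21 1 23
f 21 23 22
f 22 23 24
f 22 24 4
f 23 1 25
f 23 25 24
f 24 25 26
f 24 26 4
f 25 1 27
f 25 27 26
f 26 27 28
f 26 28 4
f 27 1 29
f 27 29 28
f 28 29 30
f 28 30 4
f 29 1 2
f 29 2 30
f 30 2 3
f 30 3 4
f 31 68 47
f 68 42 71
f 47 71 36
f 68 71 47
f 31 47 43
f 47 36 48
f 43 48 32
f 47 48 43
f 31 43 52
f 43 32 53
f 52 53 38
f 43 53 52
f 31 52 64
f 52 38 67
f 64 67 41
f 52 67 64
f 31 64 68
f 64 41 72
f 68 72 42
f 64 72 68
f 32 48 59
f 48 36 62
f 59 62 40
f 48 62 59
f 36 71 49
f 71 42 70
f 49 70 35
f 71 70 49
f 42 72 69
f 72 41 65
f 69 65 33
f 72 65 69
f 41 67 66
f 67 38 54
f 66 54 37
f 67 54 66
f 38 53 58
f 53 32 55
f 58 55 39
f 53 55 58
f 34 60 46
f 60 40 61
f 46 61 35
f 60 61 46
f 34 46 44
f 46 35 45
f 44 45 33
f 46 45 44
f 34 44 51
f 44 33 50
f 51 50 37
f 44 50 51
f 34 51 56
f 51 37 57
f 56 57 39
f 51 57 56
f 34 56 60
f 56 39 63
f 60 63 40
f 56 63 60
f 35 61 49
f 61 40 62
f 49 62 36
f 61 62 49
f 33 45 69
f 45 35 70
f 69 70 42
f 45 70 69
f 37 50 66
f 50 33 65
f 66 65 41
f 50 65 66
f 39 57 58
f 57 37 54
f 58 54 38
f 57 54 58
f 40 63 59
f 63 39 55
f 59 55 32
f 63 55 59
f 74 73 76
f 74 76 75
f 76 73 77
f 76 77 75
f 77 73 78
f 77 78 75
f 78 73 79
f 78 79 75
f 79 73 80
f 79 80 75
f 80 73 81
f 80 81 75
f 81 73 82
f 81 82 75
f 82 73 83
f 82 83 75
f 83 73 84
f 83 84 75
f 84 73 85
f 84 85 75
f 85 73 86
f 85 86 75
f 86 73 74
f 86 74 75
f 88 87 91
f 88 91 89
f 89 91 92
f 89 92 90
f 91 87 93
f 91 93 92
f 92 93 94
f 92 94 90
f 93 87 95
f 93 95 94
f 94 95 96
f 94 96 90
f 95 87 97
f 95 97 96
f 96 97 98
f 96 98 90
f 97 87 99
f 97 99 98
f 98 99 100
f 98 100 90
f 99 87 101
f 99 101 100
f 100 101 102
f 100 102 90
f 101 87 103
f 101 103 102
f 102 103 104
f 102 104 90
f 103 87 105
f 103 105 104
f 104 105 106
f 104 106 90
f 105 87 107
f 105 107 106
f 106 107 108
f 106 108 90
f 107 87 109
f 107 109 108
f 108 109 110
f 108 110 90
f 109 87 111
f 109 111 110
f 110 111 112
f 110 112 90
f 111 87 113
f 111 113 112
f 112 113 114
f 112 114 90
f 113 87 115
f 113 115 114
f 114 115 116
f 114 116 90
f 115 87 88
f 115 88 116
f 116 88 89
f 116 89 90



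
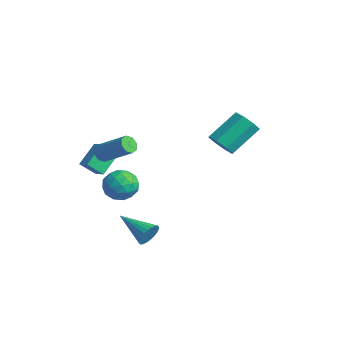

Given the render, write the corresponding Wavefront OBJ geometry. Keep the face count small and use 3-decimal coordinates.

v 3.869 -2.684 -3.333
v 4.18 -2.944 -2.703
v 1.991 -3.316 -2.667
v 4.115 -2.67 -2.625
v 4.013 -2.398 -2.655
v 3.888 -2.169 -2.788
v 3.761 -2.018 -3.004
v 3.65 -1.969 -3.271
v 3.572 -2.028 -3.546
v 3.539 -2.188 -3.79
v 3.557 -2.423 -3.963
v 3.622 -2.697 -4.041
v 3.724 -2.97 -4.011
v 3.849 -3.199 -3.878
v 3.976 -3.349 -3.662
v 4.087 -3.398 -3.396
v 4.165 -3.339 -3.12
v 4.198 -3.179 -2.877
v -0.055 -3.176 1.022
v 0.314 -3.593 0.827
v 1.824 -2.801 1.982
v 1.455 -2.384 2.178
v 0.318 -3.224 0.567
v 1.828 -2.431 1.723
v 0.104 -2.826 0.575
v 1.614 -2.034 1.73
v -0.203 -2.634 0.844
v 1.307 -1.841 2
v -0.424 -2.759 1.218
v 1.086 -1.967 2.373
v -0.428 -3.129 1.477
v 1.082 -2.336 2.633
v -0.214 -3.526 1.47
v 1.296 -2.734 2.625
v 0.093 -3.719 1.2
v 1.603 -2.926 2.356
v -0.8 -2.584 -1.63
v -0.388 -2.06 -0.804
v 0.628 -2.28 -2.536
v 1.04 -1.756 -1.71
v 0.903 -2.808 -1.657
v 0.021 -2.996 -1.097
v 0.219 -1.344 -2.243
v -0.663 -1.532 -1.683
v 0.243 -1.294 -1.182
v 0.665 -2.199 -0.82
v -0.425 -2.141 -2.52
v -0.003 -3.046 -2.158
v -0.719 -2.349 -1.137
v 0.959 -1.991 -2.203
v 0.879 -2.609 -2.172
v 1.121 -2.302 -1.686
v -0.479 -2.899 -1.31
v -0.237 -2.591 -0.824
v 0.522 -3.03 -1.326
v 0.477 -1.749 -2.516
v 0.719 -1.441 -2.03
v -0.881 -2.038 -1.654
v -0.639 -1.731 -1.168
v -0.282 -1.31 -2.014
v -0.106 -1.591 -0.874
v 0.733 -1.412 -1.407
v 0.251 -1.17 -1.72
v -0.268 -1.28 -1.391
v 0.142 -2.122 -0.661
v 0.982 -1.944 -1.194
v 0.901 -2.562 -1.163
v 0.382 -2.672 -0.834
v 0.513 -1.672 -0.884
v -0.742 -2.396 -2.146
v 0.098 -2.218 -2.679
v -0.142 -1.668 -2.506
v -0.661 -1.778 -2.177
v -0.493 -2.928 -1.933
v 0.346 -2.749 -2.466
v 0.508 -3.06 -1.949
v -0.011 -3.17 -1.62
v -0.273 -2.668 -2.456
v -1.001 -3.032 -1.086
v -1.332 -3.831 -0.253
v -1.467 -1.84 -0.126
v -1.798 -2.639 0.706
v -0.222 -3.001 -0.746
v -0.553 -3.8 0.086
v -0.688 -1.809 0.213
v -1.019 -2.608 1.046
v 2.12 2.84 0.848
v 2.483 2.337 1.514
v 2.443 4.056 2.837
v 2.08 4.56 2.172
v 2.967 2.65 1.122
v 2.927 4.369 2.445
v 2.954 3.074 0.57
v 2.914 4.793 1.893
v 2.453 3.362 0.181
v 2.413 5.081 1.504
v 1.757 3.344 0.183
v 1.717 5.063 1.506
v 1.273 3.031 0.575
v 1.233 4.75 1.898
v 1.286 2.607 1.127
v 1.246 4.326 2.45
v 1.787 2.319 1.516
v 1.747 4.038 2.839
f 2 1 4
f 2 4 3
f 4 1 5
f 4 5 3
f 5 1 6
f 5 6 3
f 6 1 7
f 6 7 3
f 7 1 8
f 7 8 3
f 8 1 9
f 8 9 3
f 9 1 10
f 9 10 3
f 10 1 11
f 10 11 3
f 11 1 12
f 11 12 3
f 12 1 13
f 12 13 3
f 13 1 14
f 13 14 3
f 14 1 15
f 14 15 3
f 15 1 16
f 15 16 3
f 16 1 17
f 16 17 3
f 17 1 18
f 17 18 3
f 18 1 2
f 18 2 3
f 20 19 23
f 20 23 21
f 21 23 24
f 21 24 22
f 23 19 25
f 23 25 24
f 24 25 26
f 24 26 22
f 25 19 27
f 25 27 26
f 26 27 28
f 26 28 22
f 27 19 29
f 27 29 28
f 28 29 30
f 28 30 22
f 29 19 31
f 29 31 30
f 30 31 32
f 30 32 22
f 31 19 33
f 31 33 32
f 32 33 34
f 32 34 22
f 33 19 35
f 33 35 34
f 34 35 36
f 34 36 22
f 35 19 20
f 35 20 36
f 36 20 21
f 36 21 22
f 37 74 53
f 74 48 77
f 53 77 42
f 74 77 53
f 37 53 49
f 53 42 54
f 49 54 38
f 53 54 49
f 37 49 58
f 49 38 59
f 58 59 44
f 49 59 58
f 37 58 70
f 58 44 73
f 70 73 47
f 58 73 70
f 37 70 74
f 70 47 78
f 74 78 48
f 70 78 74
f 38 54 65
f 54 42 68
f 65 68 46
f 54 68 65
f 42 77 55
f 77 48 76
f 55 76 41
f 77 76 55
f 48 78 75
f 78 47 71
f 75 71 39
f 78 71 75
f 47 73 72
f 73 44 60
f 72 60 43
f 73 60 72
f 44 59 64
f 59 38 61
f 64 61 45
f 59 61 64
f 40 66 52
f 66 46 67
f 52 67 41
f 66 67 52
f 40 52 50
f 52 41 51
f 50 51 39
f 52 51 50
f 40 50 57
f 50 39 56
f 57 56 43
f 50 56 57
f 40 57 62
f 57 43 63
f 62 63 45
f 57 63 62
f 40 62 66
f 62 45 69
f 66 69 46
f 62 69 66
f 41 67 55
f 67 46 68
f 55 68 42
f 67 68 55
f 39 51 75
f 51 41 76
f 75 76 48
f 51 76 75
f 43 56 72
f 56 39 71
f 72 71 47
f 56 71 72
f 45 63 64
f 63 43 60
f 64 60 44
f 63 60 64
f 46 69 65
f 69 45 61
f 65 61 38
f 69 61 65
f 80 82 79
f 83 80 79
f 79 82 81
f 81 83 79
f 80 86 82
f 84 80 83
f 84 86 80
f 82 86 81
f 85 83 81
f 81 86 85
f 85 84 83
f 86 84 85
f 88 87 91
f 88 91 89
f 89 91 92
f 89 92 90
f 91 87 93
f 91 93 92
f 92 93 94
f 92 94 90
f 93 87 95
f 93 95 94
f 94 95 96
f 94 96 90
f 95 87 97
f 95 97 96
f 96 97 98
f 96 98 90
f 97 87 99
f 97 99 98
f 98 99 100
f 98 100 90
f 99 87 101
f 99 101 100
f 100 101 102
f 100 102 90
f 101 87 103
f 101 103 102
f 102 103 104
f 102 104 90
f 103 87 88
f 103 88 104
f 104 88 89
f 104 89 90



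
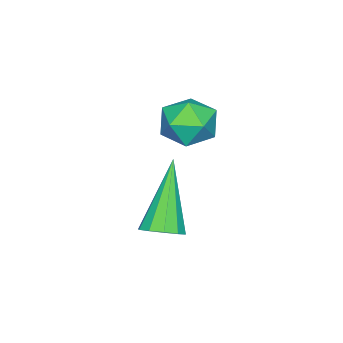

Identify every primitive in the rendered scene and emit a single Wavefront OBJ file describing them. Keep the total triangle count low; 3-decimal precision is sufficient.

v 1.921 -2.596 1.855
v 2.399 -2.652 2.177
v 0.719 -3.004 3.565
v 2.298 -2.309 2.189
v 2.053 -2.074 2.072
v 1.757 -2.039 1.873
v 1.524 -2.217 1.667
v 1.442 -2.539 1.532
v 1.543 -2.883 1.521
v 1.789 -3.117 1.637
v 2.084 -3.152 1.837
v 2.318 -2.974 2.043
v -1.641 -3.447 3.469
v -1.048 -2.875 3.364
v -0.772 -4.225 4.136
v -0.179 -3.653 4.031
v -0.822 -3.498 4.533
v -1.36 -3.017 4.121
v -0.46 -4.083 3.379
v -0.998 -3.602 2.967
v -0.319 -3.268 3.309
v -0.542 -2.906 4.022
v -1.278 -4.194 3.478
v -1.501 -3.832 4.191
f 2 1 4
f 2 4 3
f 4 1 5
f 4 5 3
f 5 1 6
f 5 6 3
f 6 1 7
f 6 7 3
f 7 1 8
f 7 8 3
f 8 1 9
f 8 9 3
f 9 1 10
f 9 10 3
f 10 1 11
f 10 11 3
f 11 1 12
f 11 12 3
f 12 1 2
f 12 2 3
f 13 24 18
f 13 18 14
f 13 14 20
f 13 20 23
f 13 23 24
f 14 18 22
f 18 24 17
f 24 23 15
f 23 20 19
f 20 14 21
f 16 22 17
f 16 17 15
f 16 15 19
f 16 19 21
f 16 21 22
f 17 22 18
f 15 17 24
f 19 15 23
f 21 19 20
f 22 21 14



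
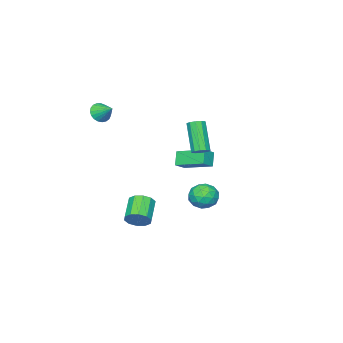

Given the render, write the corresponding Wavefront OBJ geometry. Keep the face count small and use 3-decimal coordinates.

v 0.877 4.342 -0.144
v 1.559 4.606 -0.658
v 1.401 2.994 -0.142
v 2.083 3.258 -0.656
v 2.029 3.535 0.193
v 1.705 4.368 0.191
v 1.255 3.232 -0.991
v 0.931 4.065 -0.993
v 1.793 3.92 -1.181
v 2.271 4.108 -0.45
v 0.689 3.492 -0.35
v 1.167 3.68 0.381
v 1.172 4.592 -0.401
v 1.788 3.008 -0.399
v 1.756 3.171 0.1
v 2.157 3.326 -0.202
v 1.257 4.452 0.098
v 1.658 4.608 -0.204
v 1.935 3.978 0.296
v 1.302 2.992 -0.596
v 1.703 3.148 -0.898
v 0.803 4.274 -0.598
v 1.204 4.429 -0.9
v 1.025 3.622 -1.096
v 1.71 4.345 -1.011
v 2.018 3.552 -1.009
v 1.532 3.537 -1.207
v 1.341 4.026 -1.207
v 1.991 4.455 -0.581
v 2.299 3.663 -0.579
v 2.267 3.825 -0.081
v 2.077 4.315 -0.082
v 2.129 4.052 -0.888
v 0.661 3.937 -0.221
v 0.969 3.145 -0.219
v 0.883 3.285 -0.718
v 0.693 3.775 -0.719
v 0.942 4.048 0.209
v 1.25 3.255 0.211
v 1.619 3.574 0.407
v 1.428 4.063 0.407
v 0.831 3.548 0.088
v 1.028 -4.103 3.407
v 1.263 -3.764 2.842
v 1.112 -3.117 4.033
v 0.975 -3.726 2.82
v 0.696 -3.752 2.9
v 0.475 -3.84 3.068
v 0.349 -3.973 3.294
v 0.341 -4.128 3.54
v 0.452 -4.279 3.763
v 0.662 -4.4 3.925
v 0.935 -4.469 3.997
v 1.225 -4.474 3.967
v 1.48 -4.416 3.84
v 1.657 -4.303 3.639
v 1.726 -4.156 3.397
v 1.674 -3.999 3.158
v 1.51 -3.861 2.961
v -2.632 -1.092 -1.329
v -3.15 -1.437 -0.521
v -2.941 0.742 -0.742
v -3.459 0.396 0.066
v -1.861 -1.116 -0.846
v -2.379 -1.462 -0.038
v -2.17 0.717 -0.259
v -2.688 0.372 0.549
v 1.176 -1.229 -4.112
v 1.439 -0.902 -3.442
v 0.286 -1.625 -2.638
v 0.024 -1.951 -3.308
v 1.111 -0.599 -3.639
v -0.042 -1.322 -2.836
v 0.808 -0.536 -4.017
v -0.345 -1.259 -3.214
v 0.646 -0.738 -4.431
v -0.507 -1.461 -3.628
v 0.686 -1.127 -4.723
v -0.466 -1.85 -3.92
v 0.914 -1.555 -4.782
v -0.239 -2.278 -3.978
v 1.242 -1.858 -4.584
v 0.089 -2.581 -3.781
v 1.545 -1.921 -4.206
v 0.392 -2.644 -3.403
v 1.707 -1.719 -3.792
v 0.554 -2.442 -2.989
v 1.666 -1.33 -3.5
v 0.514 -2.053 -2.697
v 0.933 3.133 2.55
v 1.372 2.837 2.567
v 0.686 1.911 4.226
v 0.247 2.207 4.21
v 1.427 3.109 2.741
v 0.741 2.183 4.4
v 1.293 3.39 2.842
v 0.607 2.464 4.502
v 1.021 3.573 2.832
v 0.336 2.647 4.492
v 0.716 3.588 2.714
v 0.03 2.662 4.374
v 0.494 3.429 2.534
v -0.192 2.503 4.193
v 0.439 3.157 2.36
v -0.247 2.231 4.019
v 0.573 2.876 2.258
v -0.113 1.95 3.918
v 0.844 2.693 2.268
v 0.159 1.767 3.928
v 1.15 2.678 2.386
v 0.464 1.752 4.046
f 1 38 17
f 38 12 41
f 17 41 6
f 38 41 17
f 1 17 13
f 17 6 18
f 13 18 2
f 17 18 13
f 1 13 22
f 13 2 23
f 22 23 8
f 13 23 22
f 1 22 34
f 22 8 37
f 34 37 11
f 22 37 34
f 1 34 38
f 34 11 42
f 38 42 12
f 34 42 38
f 2 18 29
f 18 6 32
f 29 32 10
f 18 32 29
f 6 41 19
f 41 12 40
f 19 40 5
f 41 40 19
f 12 42 39
f 42 11 35
f 39 35 3
f 42 35 39
f 11 37 36
f 37 8 24
f 36 24 7
f 37 24 36
f 8 23 28
f 23 2 25
f 28 25 9
f 23 25 28
f 4 30 16
f 30 10 31
f 16 31 5
f 30 31 16
f 4 16 14
f 16 5 15
f 14 15 3
f 16 15 14
f 4 14 21
f 14 3 20
f 21 20 7
f 14 20 21
f 4 21 26
f 21 7 27
f 26 27 9
f 21 27 26
f 4 26 30
f 26 9 33
f 30 33 10
f 26 33 30
f 5 31 19
f 31 10 32
f 19 32 6
f 31 32 19
f 3 15 39
f 15 5 40
f 39 40 12
f 15 40 39
f 7 20 36
f 20 3 35
f 36 35 11
f 20 35 36
f 9 27 28
f 27 7 24
f 28 24 8
f 27 24 28
f 10 33 29
f 33 9 25
f 29 25 2
f 33 25 29
f 44 43 46
f 44 46 45
f 46 43 47
f 46 47 45
f 47 43 48
f 47 48 45
f 48 43 49
f 48 49 45
f 49 43 50
f 49 50 45
f 50 43 51
f 50 51 45
f 51 43 52
f 51 52 45
f 52 43 53
f 52 53 45
f 53 43 54
f 53 54 45
f 54 43 55
f 54 55 45
f 55 43 56
f 55 56 45
f 56 43 57
f 56 57 45
f 57 43 58
f 57 58 45
f 58 43 59
f 58 59 45
f 59 43 44
f 59 44 45
f 61 63 60
f 64 61 60
f 60 63 62
f 62 64 60
f 61 67 63
f 65 61 64
f 65 67 61
f 63 67 62
f 66 64 62
f 62 67 66
f 66 65 64
f 67 65 66
f 69 68 72
f 69 72 70
f 70 72 73
f 70 73 71
f 72 68 74
f 72 74 73
f 73 74 75
f 73 75 71
f 74 68 76
f 74 76 75
f 75 76 77
f 75 77 71
f 76 68 78
f 76 78 77
f 77 78 79
f 77 79 71
f 78 68 80
f 78 80 79
f 79 80 81
f 79 81 71
f 80 68 82
f 80 82 81
f 81 82 83
f 81 83 71
f 82 68 84
f 82 84 83
f 83 84 85
f 83 85 71
f 84 68 86
f 84 86 85
f 85 86 87
f 85 87 71
f 86 68 88
f 86 88 87
f 87 88 89
f 87 89 71
f 88 68 69
f 88 69 89
f 89 69 70
f 89 70 71
f 91 90 94
f 91 94 92
f 92 94 95
f 92 95 93
f 94 90 96
f 94 96 95
f 95 96 97
f 95 97 93
f 96 90 98
f 96 98 97
f 97 98 99
f 97 99 93
f 98 90 100
f 98 100 99
f 99 100 101
f 99 101 93
f 100 90 102
f 100 102 101
f 101 102 103
f 101 103 93
f 102 90 104
f 102 104 103
f 103 104 105
f 103 105 93
f 104 90 106
f 104 106 105
f 105 106 107
f 105 107 93
f 106 90 108
f 106 108 107
f 107 108 109
f 107 109 93
f 108 90 110
f 108 110 109
f 109 110 111
f 109 111 93
f 110 90 91
f 110 91 111
f 111 91 92
f 111 92 93



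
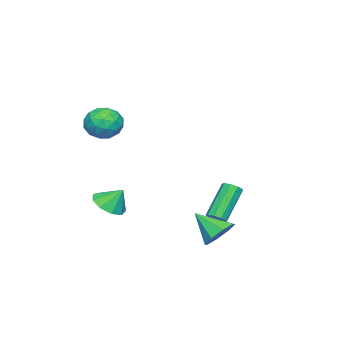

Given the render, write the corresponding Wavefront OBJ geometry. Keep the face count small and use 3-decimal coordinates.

v 3.188 3.169 -3.098
v 3.887 2.805 -3.511
v 3.132 1.931 -2.102
v 4.071 3.211 -2.996
v 3.738 3.593 -2.541
v 3.082 3.726 -2.412
v 2.489 3.533 -2.685
v 2.305 3.127 -3.2
v 2.638 2.746 -3.655
v 3.293 2.612 -3.784
v 2.54 -1.873 2.7
v 3.384 -1.75 2.291
v 2.736 -3.39 2.649
v 3.58 -3.267 2.24
v 3.453 -3.019 3.144
v 3.331 -2.081 3.175
v 2.789 -3.059 1.765
v 2.667 -2.121 1.796
v 3.538 -2.483 1.712
v 3.948 -2.458 2.565
v 2.172 -2.682 2.375
v 2.582 -2.657 3.228
v 2.944 -1.678 2.5
v 3.176 -3.462 2.44
v 3.101 -3.316 2.972
v 3.597 -3.244 2.731
v 2.914 -1.873 3.02
v 3.41 -1.8 2.779
v 3.45 -2.547 3.281
v 2.71 -3.34 2.161
v 3.206 -3.267 1.92
v 2.523 -1.896 2.209
v 3.019 -1.824 1.968
v 2.67 -2.593 1.659
v 3.531 -2.036 1.919
v 3.647 -2.928 1.889
v 3.181 -2.806 1.61
v 3.11 -2.255 1.629
v 3.772 -2.022 2.42
v 3.888 -2.914 2.39
v 3.813 -2.768 2.922
v 3.741 -2.217 2.94
v 3.863 -2.453 2.08
v 2.232 -2.226 2.55
v 2.348 -3.118 2.52
v 2.379 -2.923 2
v 2.307 -2.372 2.018
v 2.473 -2.212 3.051
v 2.589 -3.104 3.021
v 3.01 -2.885 3.311
v 2.939 -2.334 3.33
v 2.257 -2.687 2.86
v 0.125 1.454 -3.552
v 0.404 1.845 -3.381
v -0.827 2.038 -1.817
v -1.105 1.646 -1.988
v 0.153 1.961 -3.593
v -1.078 2.154 -2.029
v -0.111 1.84 -3.786
v -1.342 2.033 -2.222
v -0.265 1.538 -3.87
v -1.496 1.731 -2.305
v -0.236 1.196 -3.805
v -1.466 1.389 -2.24
v -0.037 0.975 -3.621
v -1.268 1.168 -2.057
v 0.237 0.978 -3.406
v -0.994 1.171 -1.841
v 0.459 1.203 -3.259
v -0.772 1.396 -1.694
v 0.525 1.546 -3.249
v -0.706 1.738 -1.685
v 2.069 -2.926 -2.789
v 2.772 -3.338 -2.406
v 1.951 -2.254 -1.851
v 2.964 -2.851 -2.73
v 2.738 -2.4 -3.082
v 2.198 -2.194 -3.297
v 1.599 -2.332 -3.274
v 1.219 -2.747 -3.024
v 1.237 -3.246 -2.664
v 1.644 -3.595 -2.363
v 2.25 -3.632 -2.261
f 2 1 4
f 2 4 3
f 4 1 5
f 4 5 3
f 5 1 6
f 5 6 3
f 6 1 7
f 6 7 3
f 7 1 8
f 7 8 3
f 8 1 9
f 8 9 3
f 9 1 10
f 9 10 3
f 10 1 2
f 10 2 3
f 11 48 27
f 48 22 51
f 27 51 16
f 48 51 27
f 11 27 23
f 27 16 28
f 23 28 12
f 27 28 23
f 11 23 32
f 23 12 33
f 32 33 18
f 23 33 32
f 11 32 44
f 32 18 47
f 44 47 21
f 32 47 44
f 11 44 48
f 44 21 52
f 48 52 22
f 44 52 48
f 12 28 39
f 28 16 42
f 39 42 20
f 28 42 39
f 16 51 29
f 51 22 50
f 29 50 15
f 51 50 29
f 22 52 49
f 52 21 45
f 49 45 13
f 52 45 49
f 21 47 46
f 47 18 34
f 46 34 17
f 47 34 46
f 18 33 38
f 33 12 35
f 38 35 19
f 33 35 38
f 14 40 26
f 40 20 41
f 26 41 15
f 40 41 26
f 14 26 24
f 26 15 25
f 24 25 13
f 26 25 24
f 14 24 31
f 24 13 30
f 31 30 17
f 24 30 31
f 14 31 36
f 31 17 37
f 36 37 19
f 31 37 36
f 14 36 40
f 36 19 43
f 40 43 20
f 36 43 40
f 15 41 29
f 41 20 42
f 29 42 16
f 41 42 29
f 13 25 49
f 25 15 50
f 49 50 22
f 25 50 49
f 17 30 46
f 30 13 45
f 46 45 21
f 30 45 46
f 19 37 38
f 37 17 34
f 38 34 18
f 37 34 38
f 20 43 39
f 43 19 35
f 39 35 12
f 43 35 39
f 54 53 57
f 54 57 55
f 55 57 58
f 55 58 56
f 57 53 59
f 57 59 58
f 58 59 60
f 58 60 56
f 59 53 61
f 59 61 60
f 60 61 62
f 60 62 56
f 61 53 63
f 61 63 62
f 62 63 64
f 62 64 56
f 63 53 65
f 63 65 64
f 64 65 66
f 64 66 56
f 65 53 67
f 65 67 66
f 66 67 68
f 66 68 56
f 67 53 69
f 67 69 68
f 68 69 70
f 68 70 56
f 69 53 71
f 69 71 70
f 70 71 72
f 70 72 56
f 71 53 54
f 71 54 72
f 72 54 55
f 72 55 56
f 74 73 76
f 74 76 75
f 76 73 77
f 76 77 75
f 77 73 78
f 77 78 75
f 78 73 79
f 78 79 75
f 79 73 80
f 79 80 75
f 80 73 81
f 80 81 75
f 81 73 82
f 81 82 75
f 82 73 83
f 82 83 75
f 83 73 74
f 83 74 75



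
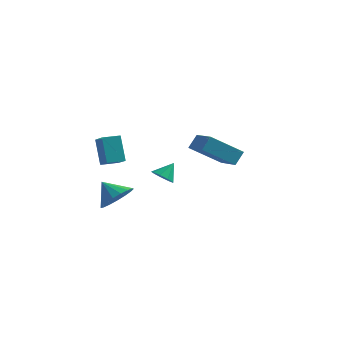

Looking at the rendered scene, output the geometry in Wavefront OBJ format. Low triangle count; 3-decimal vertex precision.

v -1.435 -2.983 0.293
v -0.812 -3.137 1.021
v -2.325 -2.737 1.107
v -0.769 -2.683 0.931
v -0.878 -2.299 0.695
v -1.115 -2.071 0.368
v -1.425 -2.052 0.023
v -1.738 -2.246 -0.26
v -1.981 -2.609 -0.416
v -2.099 -3.058 -0.41
v -2.066 -3.49 -0.242
v -1.887 -3.805 0.048
v -1.606 -3.933 0.394
v -1.285 -3.842 0.718
v -0.999 -3.555 0.944
v -1.495 2.976 -1.07
v -0.866 2.801 -1.223
v -1.125 3.624 -0.29
v -0.991 3.167 -1.468
v -1.351 3.444 -1.527
v -1.778 3.502 -1.373
v -2.073 3.314 -1.077
v -2.098 2.968 -0.778
v -1.84 2.625 -0.616
v -1.421 2.447 -0.666
v -1.036 2.516 -0.906
v 2.173 1.415 1.303
v 0.783 0.604 2.439
v 2.401 1.959 1.97
v 1.01 1.148 3.106
v 3.29 0.272 1.854
v 1.899 -0.539 2.99
v 3.517 0.816 2.521
v 2.127 0.005 3.657
v -2.467 -3.074 4.027
v -1.813 -3.801 4.593
v -1.793 -2.478 4.013
v -1.138 -3.206 4.579
v -1.982 -3.654 2.721
v -1.327 -4.382 3.287
v -1.307 -3.059 2.707
v -0.653 -3.786 3.273
f 2 1 4
f 2 4 3
f 4 1 5
f 4 5 3
f 5 1 6
f 5 6 3
f 6 1 7
f 6 7 3
f 7 1 8
f 7 8 3
f 8 1 9
f 8 9 3
f 9 1 10
f 9 10 3
f 10 1 11
f 10 11 3
f 11 1 12
f 11 12 3
f 12 1 13
f 12 13 3
f 13 1 14
f 13 14 3
f 14 1 15
f 14 15 3
f 15 1 2
f 15 2 3
f 17 16 19
f 17 19 18
f 19 16 20
f 19 20 18
f 20 16 21
f 20 21 18
f 21 16 22
f 21 22 18
f 22 16 23
f 22 23 18
f 23 16 24
f 23 24 18
f 24 16 25
f 24 25 18
f 25 16 26
f 25 26 18
f 26 16 17
f 26 17 18
f 28 30 27
f 31 28 27
f 27 30 29
f 29 31 27
f 28 34 30
f 32 28 31
f 32 34 28
f 30 34 29
f 33 31 29
f 29 34 33
f 33 32 31
f 34 32 33
f 36 38 35
f 39 36 35
f 35 38 37
f 37 39 35
f 36 42 38
f 40 36 39
f 40 42 36
f 38 42 37
f 41 39 37
f 37 42 41
f 41 40 39
f 42 40 41

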